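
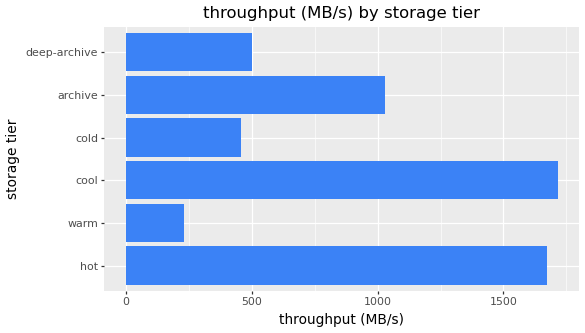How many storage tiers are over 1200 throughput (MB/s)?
Above 1200: hot, cool.

2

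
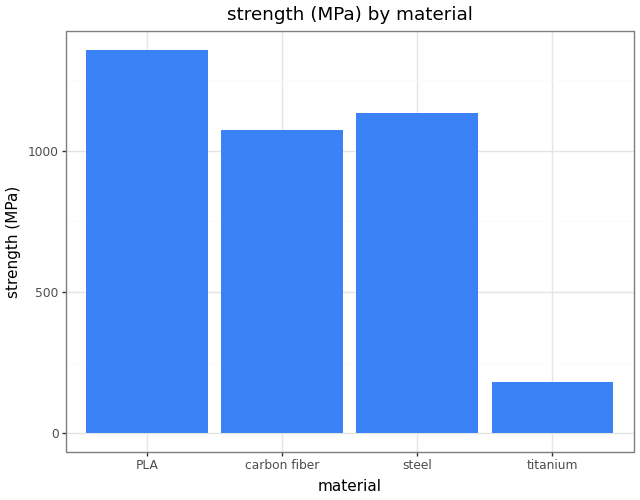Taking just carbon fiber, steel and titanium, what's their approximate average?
≈ 800

(1000 + 1200 + 200) / 3 ≈ 800.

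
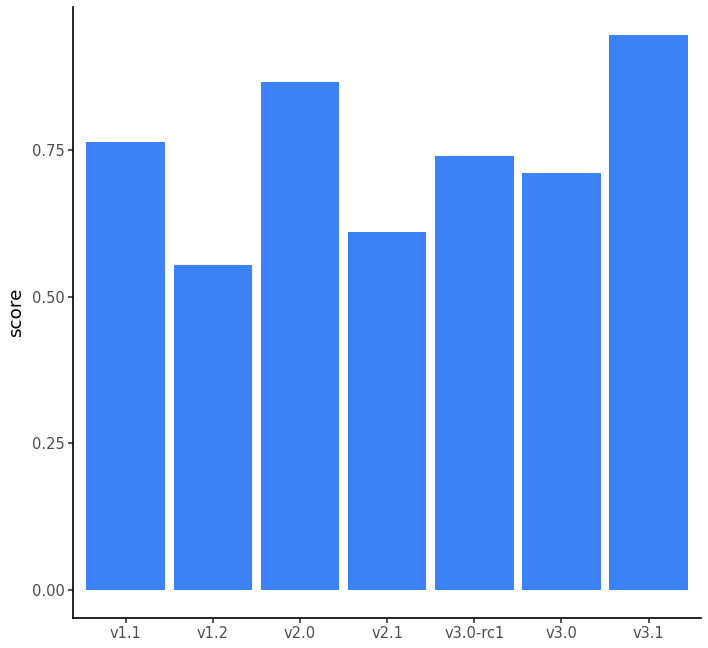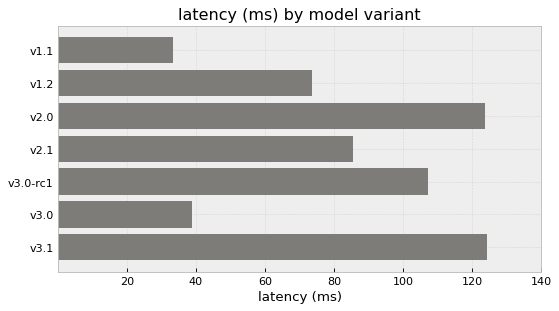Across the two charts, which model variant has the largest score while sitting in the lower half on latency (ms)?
v1.1

Chart 2 median latency (ms) ≈ 80; below-median model variants: v1.1, v1.2, v3.0. Among those, v1.1 has the highest score (≈ 0.8).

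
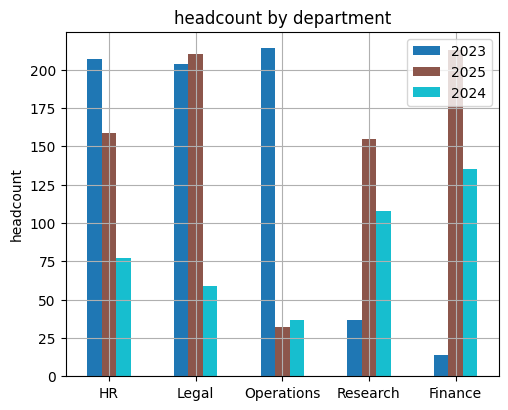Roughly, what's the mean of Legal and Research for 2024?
(60 + 100) / 2 ≈ 80.

≈ 80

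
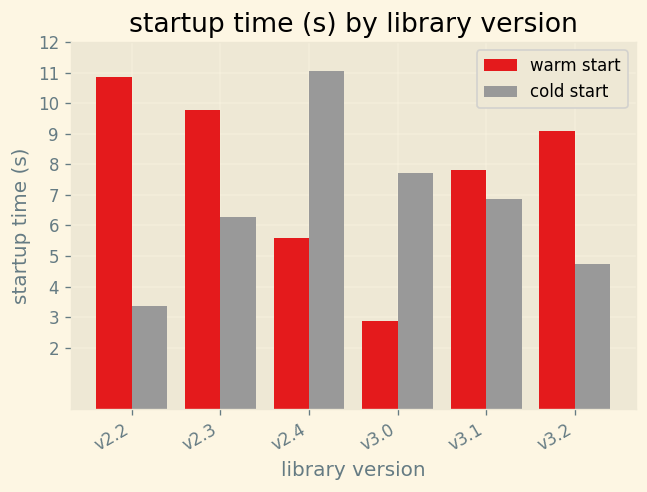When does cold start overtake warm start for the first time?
v2.4

v2.3: cold start ≈ 6 vs warm start ≈ 10 (not yet); v2.4: cold start ≈ 11 vs warm start ≈ 6 (first crossover).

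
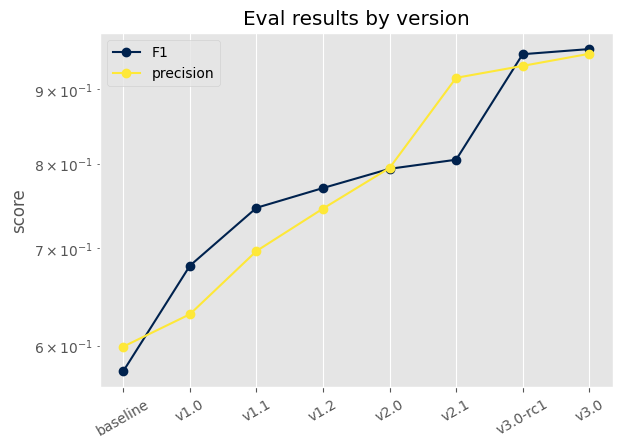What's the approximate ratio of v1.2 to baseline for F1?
v1.2 ≈ 0.75, baseline ≈ 0.60; 0.75/0.60 ≈ 1.25.

≈ 1.25×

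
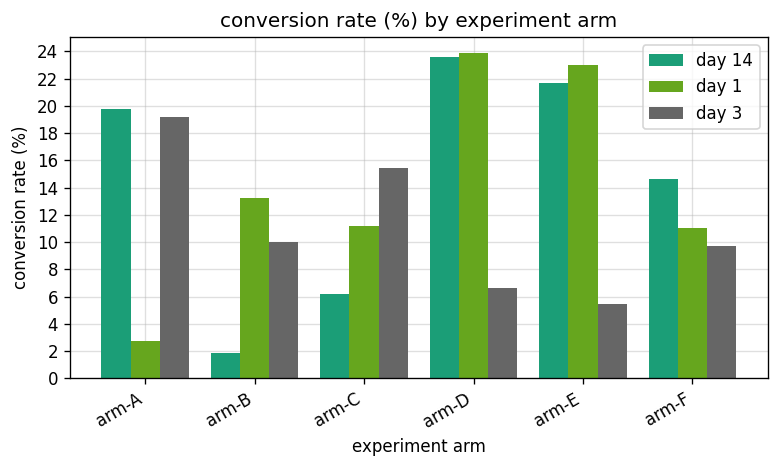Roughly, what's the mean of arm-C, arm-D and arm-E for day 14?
≈ 17

(6 + 24 + 22) / 3 ≈ 17.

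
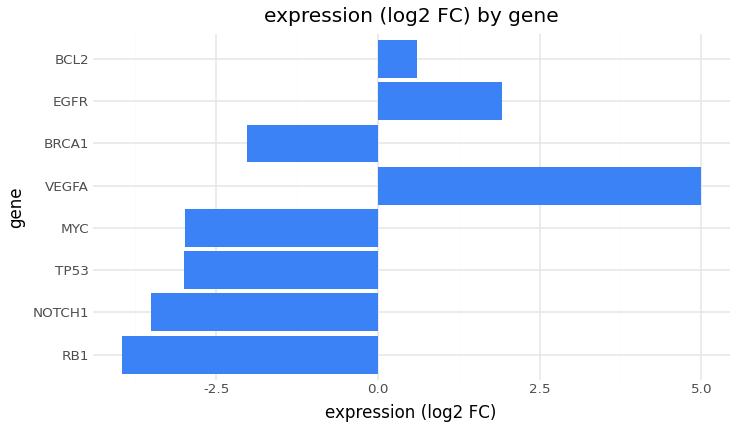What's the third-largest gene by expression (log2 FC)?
BCL2

Top 4: VEGFA ≈ 5, EGFR ≈ 2, BCL2 ≈ 1, BRCA1 ≈ -2.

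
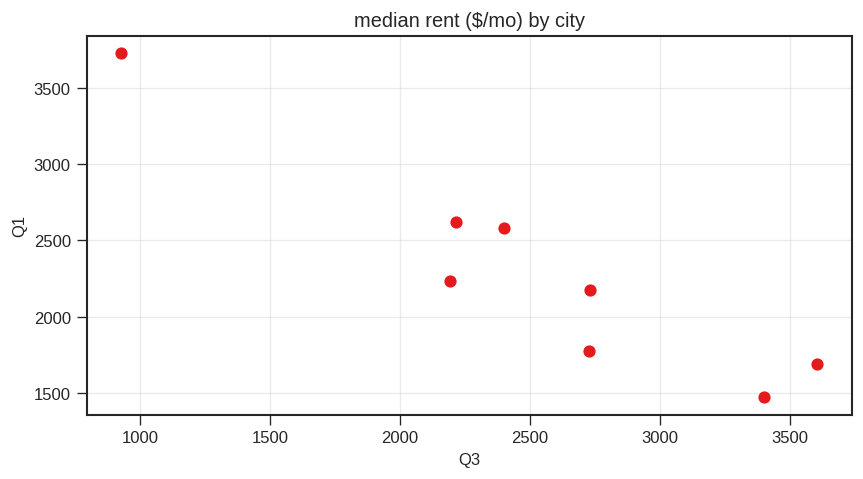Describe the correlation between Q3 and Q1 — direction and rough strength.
negative, strong

Points are negatively correlated; strong (|r| ≈ 0.9).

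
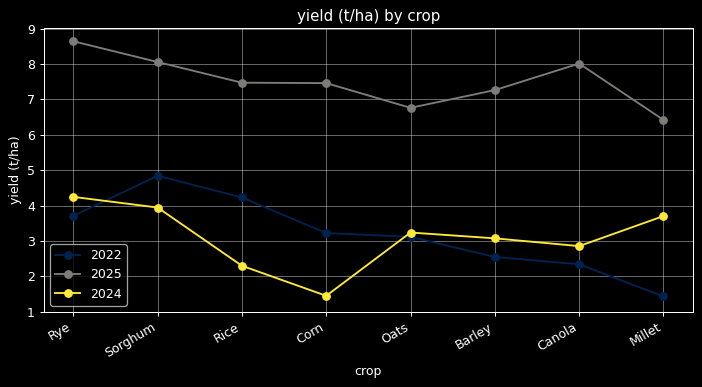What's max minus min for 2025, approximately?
Max Rye ≈ 9, min Millet ≈ 6; range ≈ 3.

≈ 3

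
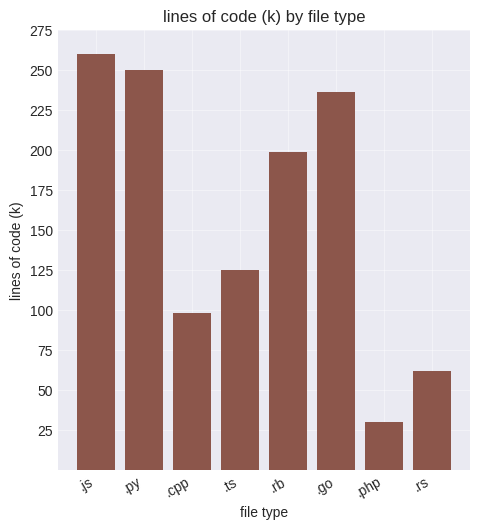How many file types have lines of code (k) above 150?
4

Above 150: .js, .py, .rb, .go.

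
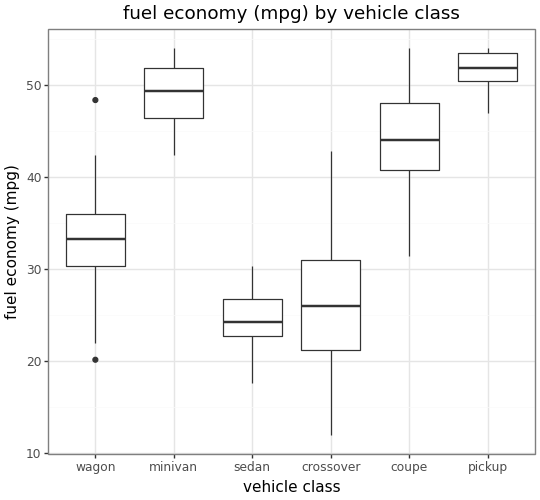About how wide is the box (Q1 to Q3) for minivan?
≈ 5

Q3 ≈ 50, Q1 ≈ 45; IQR ≈ 5.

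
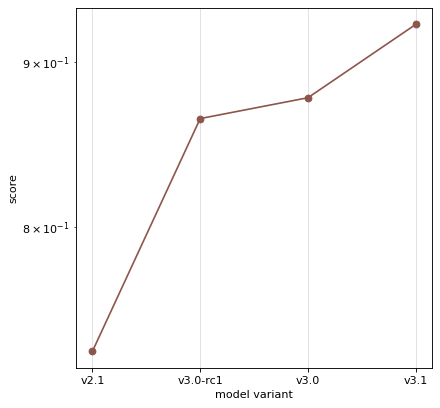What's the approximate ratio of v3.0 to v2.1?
≈ 1.19×

v3.0 ≈ 0.88, v2.1 ≈ 0.74; 0.88/0.74 ≈ 1.19.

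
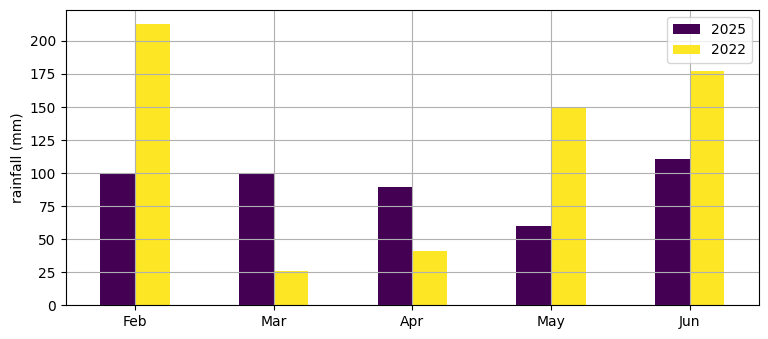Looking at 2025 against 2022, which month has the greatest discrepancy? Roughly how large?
Feb, ≈ 120 mm

Feb: 2025 ≈ 100, 2022 ≈ 220 → gap ≈ 120. Next-largest (May) is only ≈ 80.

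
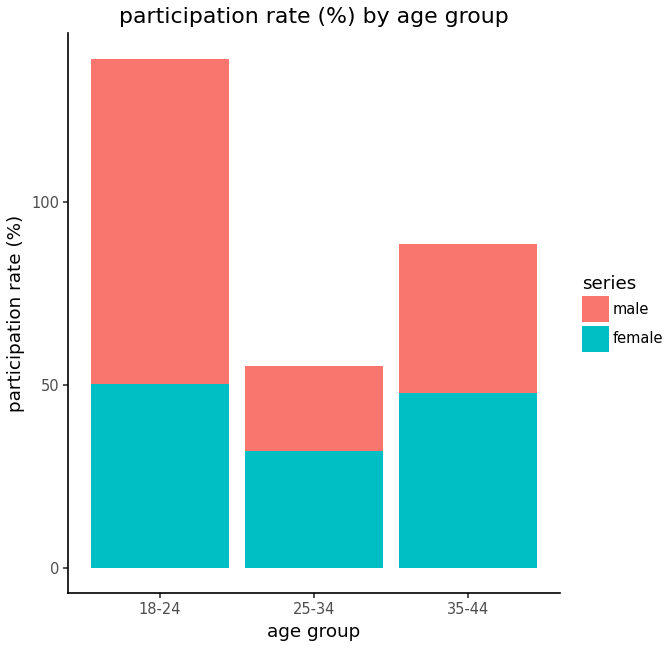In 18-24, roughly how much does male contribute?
≈ 80

male top ≈ 140, bottom ≈ 60; segment ≈ 80.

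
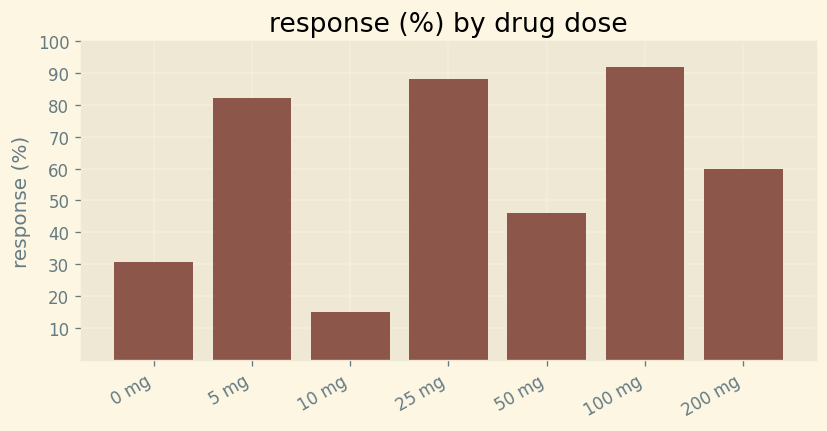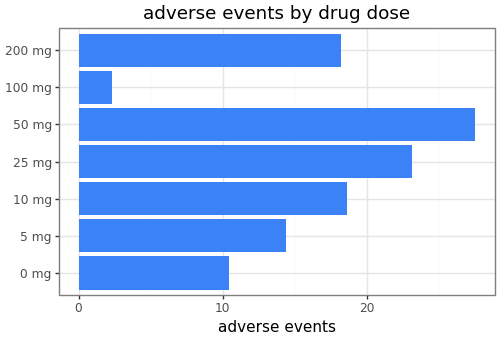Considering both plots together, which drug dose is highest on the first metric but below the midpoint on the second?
Chart 2 median adverse events ≈ 20; below-median drug doses: 0 mg, 5 mg, 100 mg. Among those, 100 mg has the highest response (%) (≈ 90).

100 mg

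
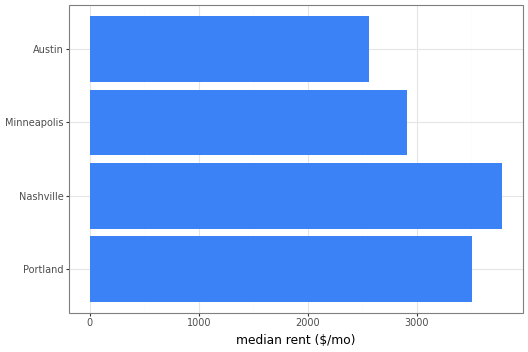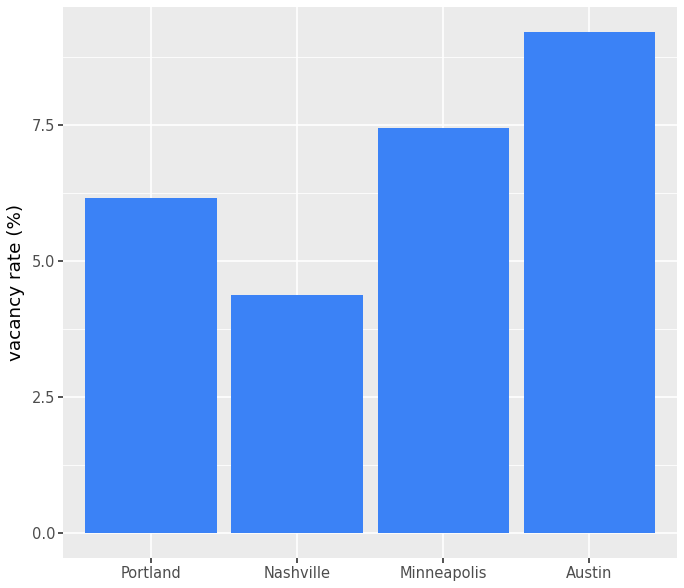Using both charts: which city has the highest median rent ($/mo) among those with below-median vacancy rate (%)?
Nashville

Chart 2 median vacancy rate (%) ≈ 7; below-median cities: Portland, Nashville. Among those, Nashville has the highest median rent ($/mo) (≈ 4000).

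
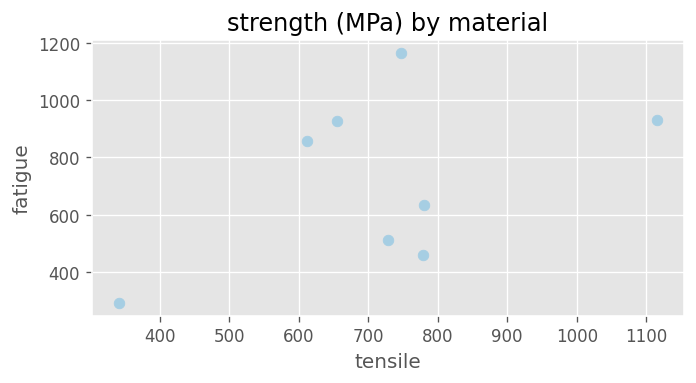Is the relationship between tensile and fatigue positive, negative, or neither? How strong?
positive, moderate

Points are positively correlated; moderate (|r| ≈ 0.5).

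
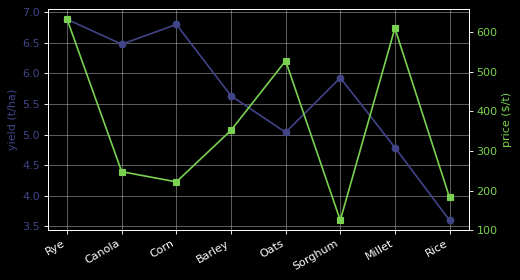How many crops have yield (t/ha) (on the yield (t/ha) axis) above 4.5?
Above 4.5: Rye, Canola, Corn, Barley, Oats, Sorghum, Millet.

7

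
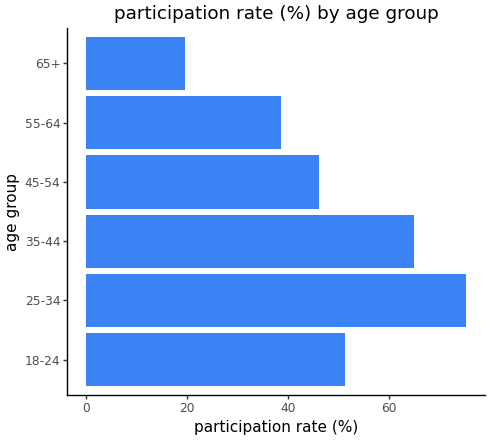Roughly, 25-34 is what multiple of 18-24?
≈ 1.6×

25-34 ≈ 80, 18-24 ≈ 50; 80/50 ≈ 1.6.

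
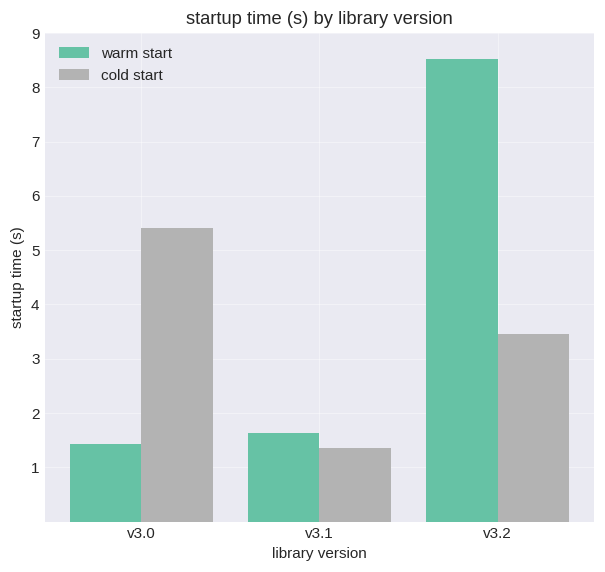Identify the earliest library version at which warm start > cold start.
v3.1

v3.0: warm start ≈ 1 vs cold start ≈ 5 (not yet); v3.1: warm start ≈ 2 vs cold start ≈ 1 (first crossover).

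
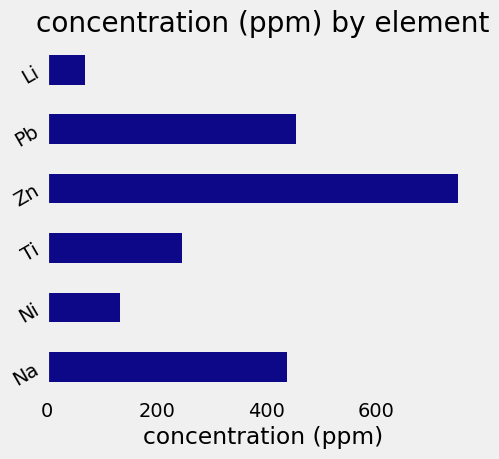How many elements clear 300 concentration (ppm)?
3

Above 300: Na, Zn, Pb.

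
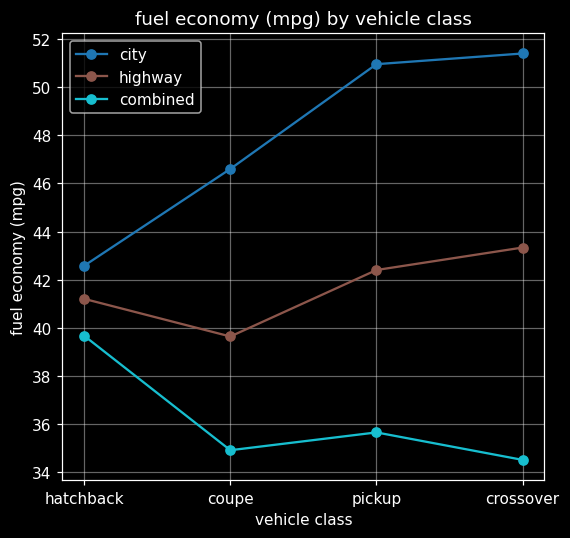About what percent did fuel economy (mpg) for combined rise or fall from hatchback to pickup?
hatchback ≈ 40, pickup ≈ 36; (36 − 40) / 40 ≈ -10%.

≈ -10%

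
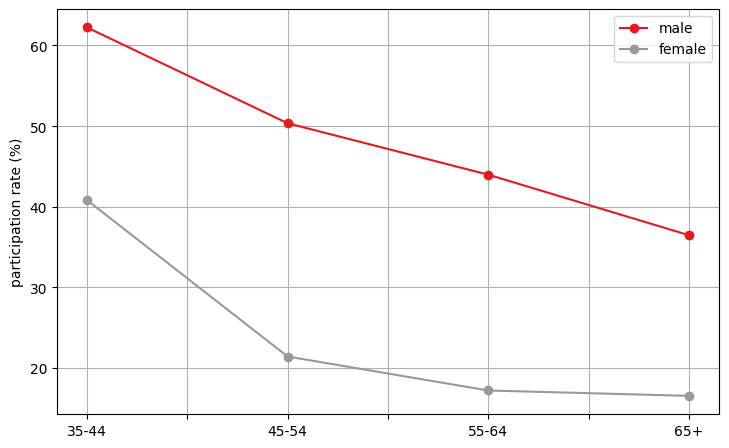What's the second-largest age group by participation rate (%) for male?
Top 3 for male: 35-44 ≈ 60, 45-54 ≈ 50, 55-64 ≈ 45.

45-54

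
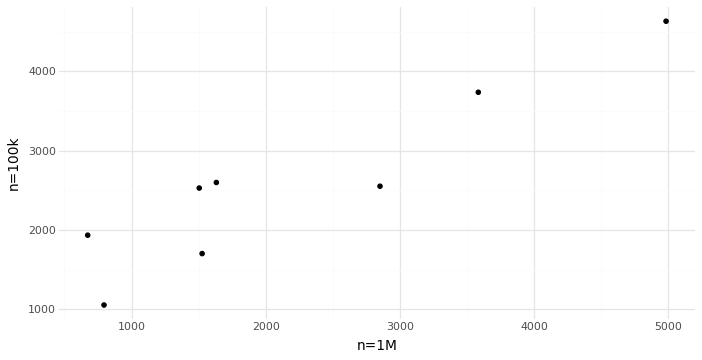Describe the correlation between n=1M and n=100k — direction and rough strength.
Points are positively correlated; strong (|r| ≈ 0.9).

positive, strong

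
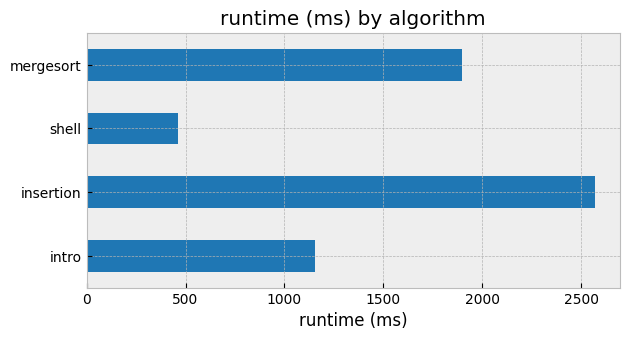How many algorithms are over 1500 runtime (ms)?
Above 1500: insertion, mergesort.

2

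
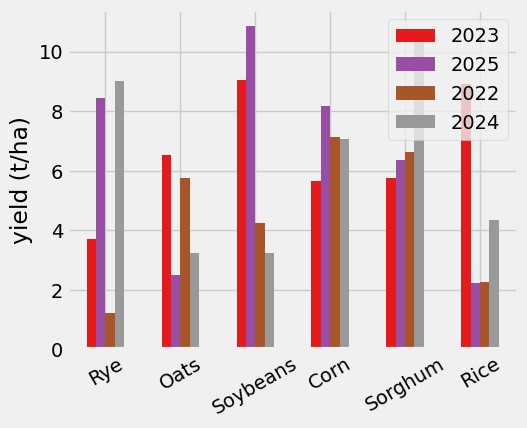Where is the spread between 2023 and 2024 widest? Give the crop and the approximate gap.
Soybeans, ≈ 6 t/ha

Soybeans: 2023 ≈ 9, 2024 ≈ 3 → gap ≈ 6. Next-largest (Rye) is only ≈ 5.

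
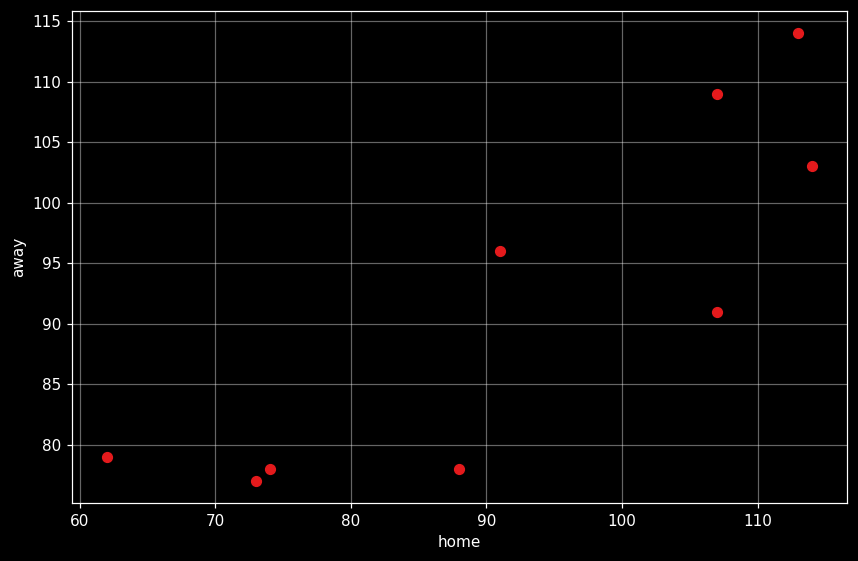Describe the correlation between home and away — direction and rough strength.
Points are positively correlated; strong (|r| ≈ 0.9).

positive, strong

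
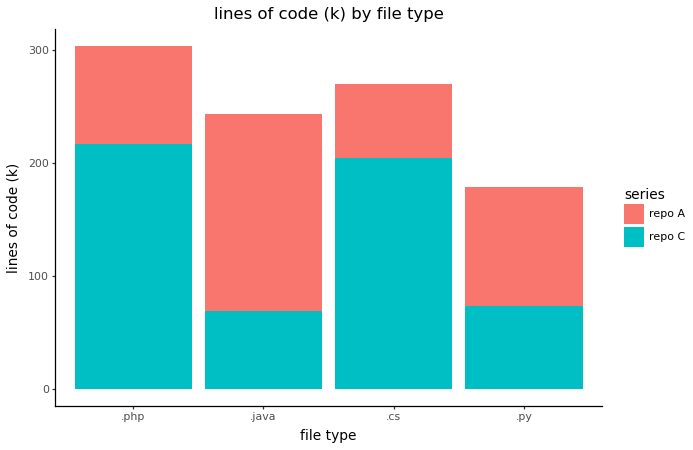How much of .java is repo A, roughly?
repo A top ≈ 250, bottom ≈ 50; segment ≈ 200.

≈ 200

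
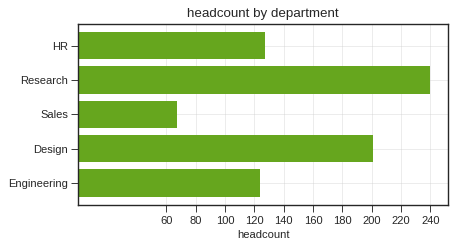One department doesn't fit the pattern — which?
Research ≈ 240; the rest sit between ≈ 60 and ≈ 200.

Research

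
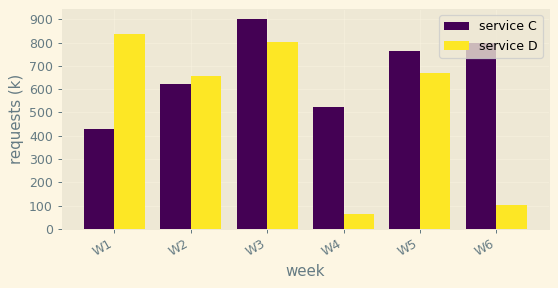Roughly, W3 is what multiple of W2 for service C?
W3 ≈ 900, W2 ≈ 600; 900/600 ≈ 1.5.

≈ 1.5×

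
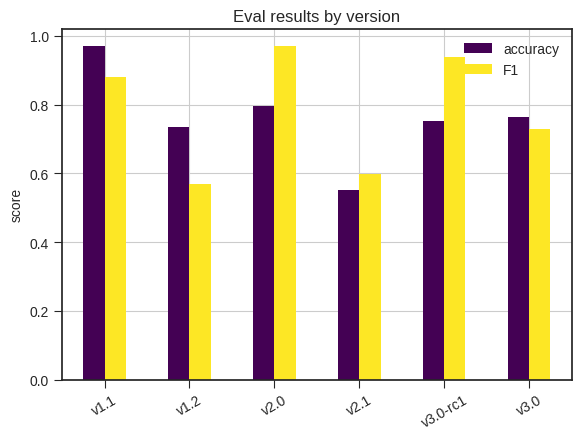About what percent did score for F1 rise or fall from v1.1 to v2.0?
v1.1 ≈ 0.9, v2.0 ≈ 1.0; (1.0 − 0.9) / 0.9 ≈ +11.1%.

≈ +11.1%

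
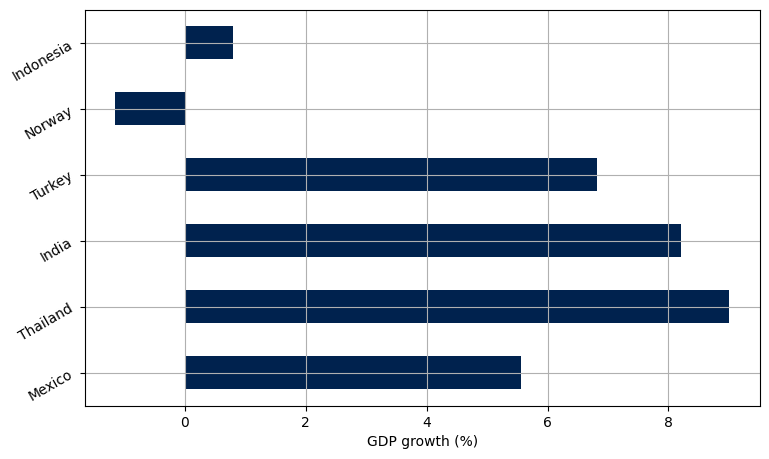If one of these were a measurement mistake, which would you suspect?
Norway ≈ -1; the rest sit between ≈ 1 and ≈ 9.

Norway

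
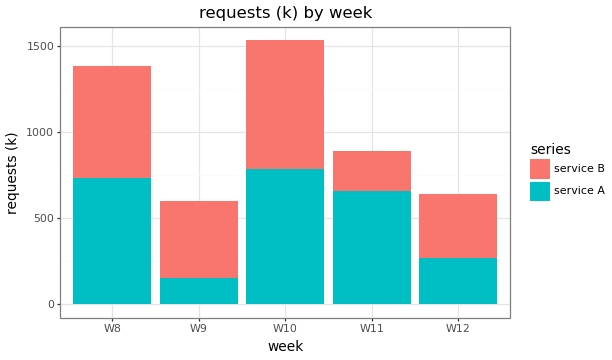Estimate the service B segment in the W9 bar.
≈ 400

service B top ≈ 600, bottom ≈ 200; segment ≈ 400.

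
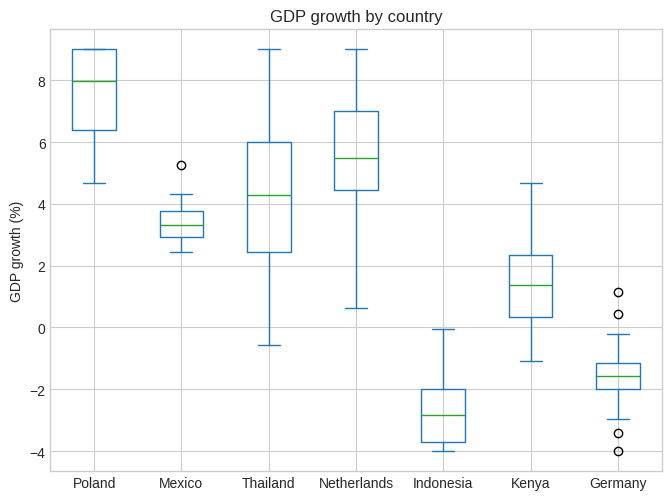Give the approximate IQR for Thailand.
Q3 ≈ 6, Q1 ≈ 2; IQR ≈ 4.

≈ 4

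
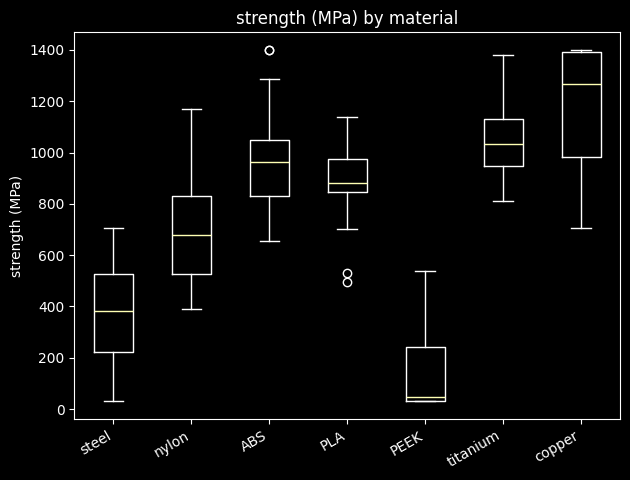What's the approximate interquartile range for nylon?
≈ 300

Q3 ≈ 800, Q1 ≈ 500; IQR ≈ 300.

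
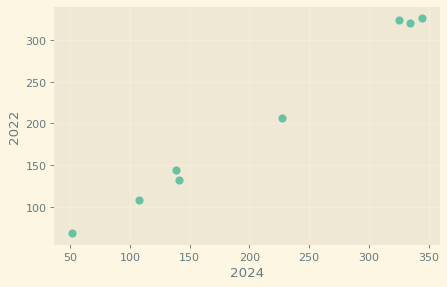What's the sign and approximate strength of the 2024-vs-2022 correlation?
Points are positively correlated; strong (|r| ≈ 1.0).

positive, strong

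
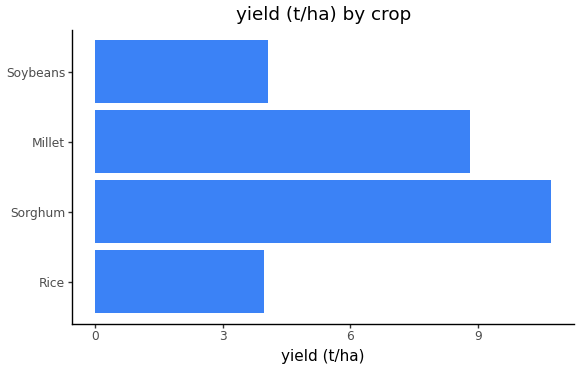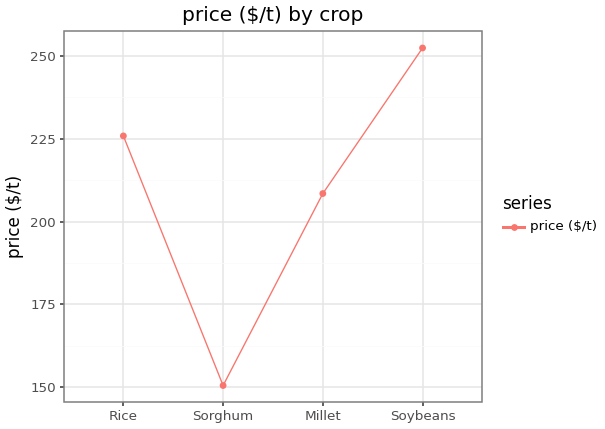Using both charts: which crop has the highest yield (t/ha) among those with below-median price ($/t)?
Sorghum

Chart 2 median price ($/t) ≈ 225; below-median crops: Sorghum, Millet. Among those, Sorghum has the highest yield (t/ha) (≈ 11).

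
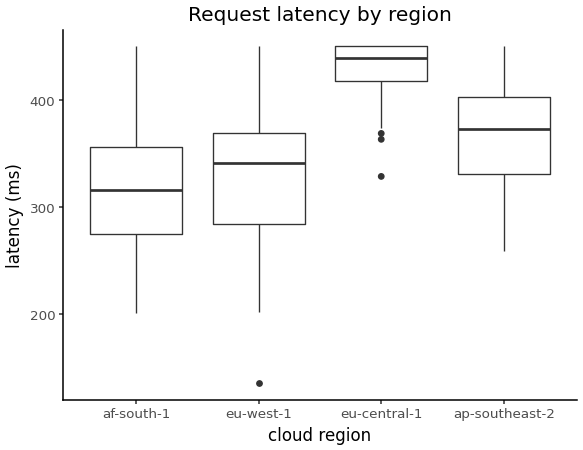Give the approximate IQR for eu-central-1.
Q3 ≈ 450, Q1 ≈ 420; IQR ≈ 30.

≈ 30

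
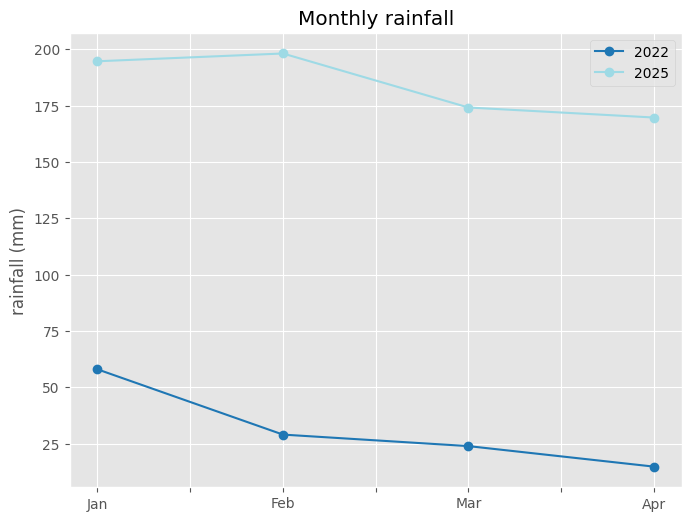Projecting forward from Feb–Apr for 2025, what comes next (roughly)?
≈ 140

Last three: 200, 180, 160 → slope ≈ -20/step → next ≈ 140.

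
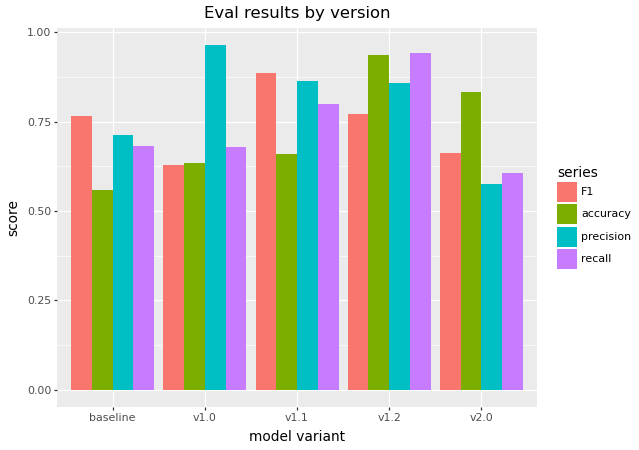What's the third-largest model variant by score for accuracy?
Top 4 for accuracy: v1.2 ≈ 0.9, v2.0 ≈ 0.8, v1.1 ≈ 0.7, v1.0 ≈ 0.6.

v1.1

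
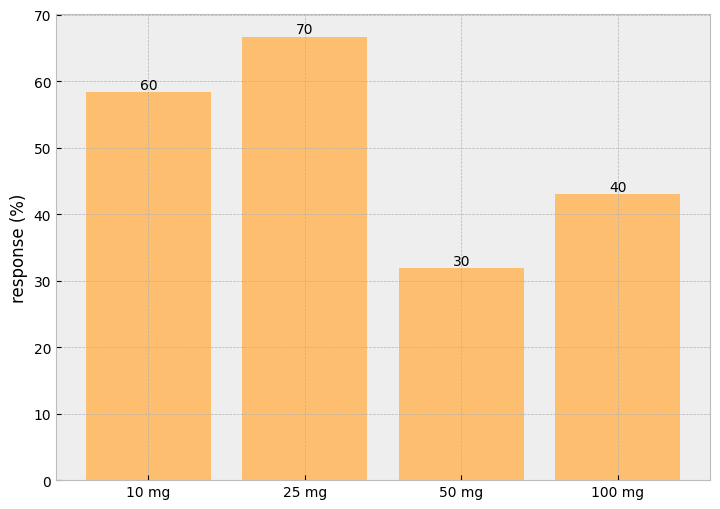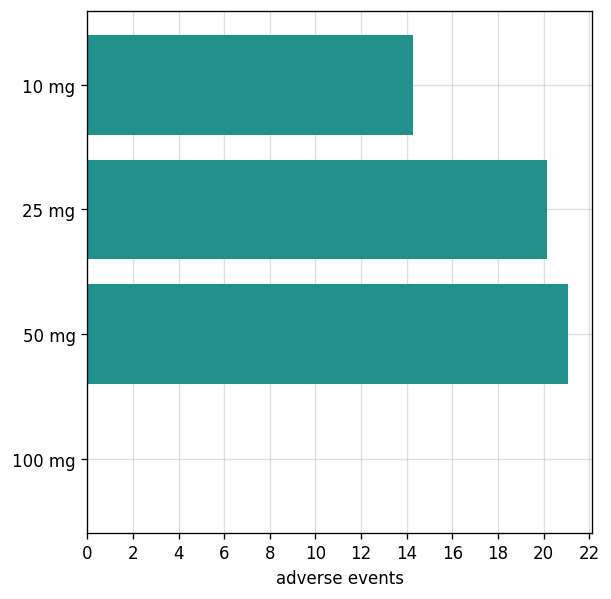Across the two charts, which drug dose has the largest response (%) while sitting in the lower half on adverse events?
10 mg

Chart 2 median adverse events ≈ 18; below-median drug doses: 10 mg, 100 mg. Among those, 10 mg has the highest response (%) (≈ 60).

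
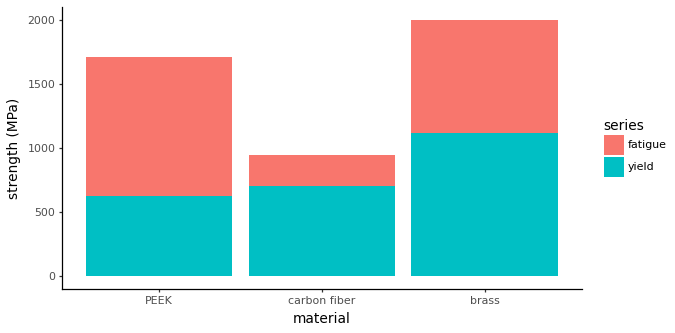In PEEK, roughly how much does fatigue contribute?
fatigue top ≈ 1800, bottom ≈ 600; segment ≈ 1200.

≈ 1200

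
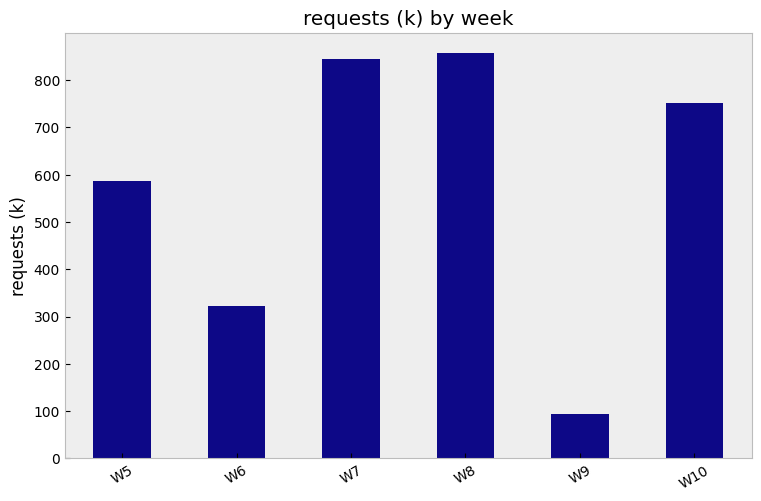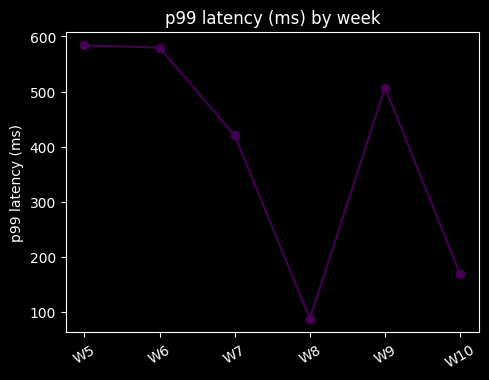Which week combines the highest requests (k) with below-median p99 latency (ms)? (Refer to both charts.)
W8

Chart 2 median p99 latency (ms) ≈ 500; below-median weeks: W7, W8, W10. Among those, W8 has the highest requests (k) (≈ 900).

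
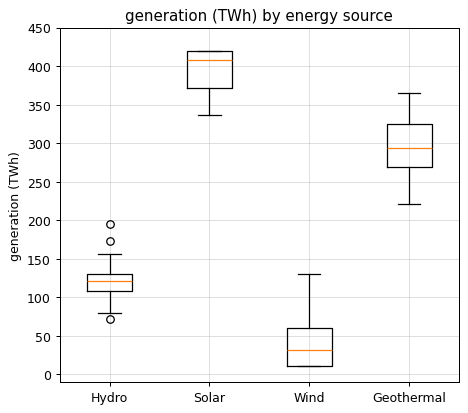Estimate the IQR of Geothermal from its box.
Q3 ≈ 300, Q1 ≈ 250; IQR ≈ 50.

≈ 50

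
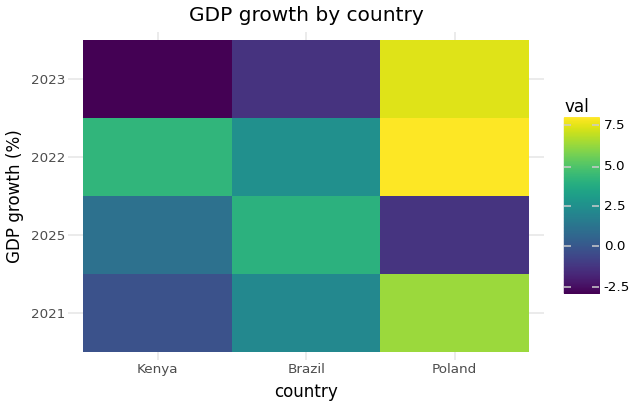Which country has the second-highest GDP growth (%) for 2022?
Kenya

Top 3 for 2022: Poland ≈ 8, Kenya ≈ 4, Brazil ≈ 2.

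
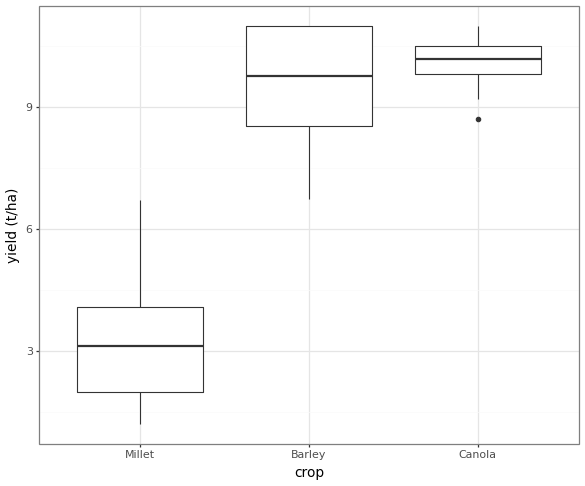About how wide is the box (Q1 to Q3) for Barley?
≈ 2

Q3 ≈ 11, Q1 ≈ 9; IQR ≈ 2.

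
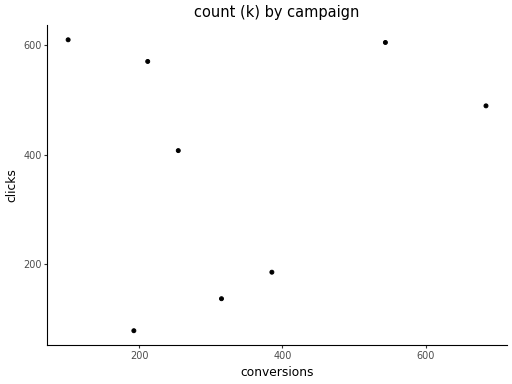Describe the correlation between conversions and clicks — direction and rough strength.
Points are roughly uncorrelated; weak (|r| ≈ 0.1).

no clear correlation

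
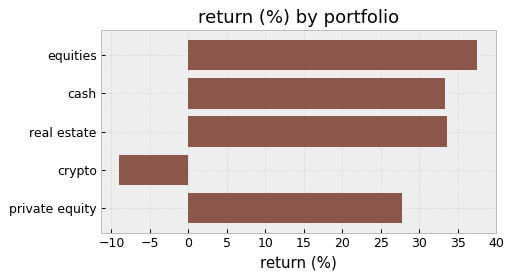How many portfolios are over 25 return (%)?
4

Above 25: equities, cash, real estate, private equity.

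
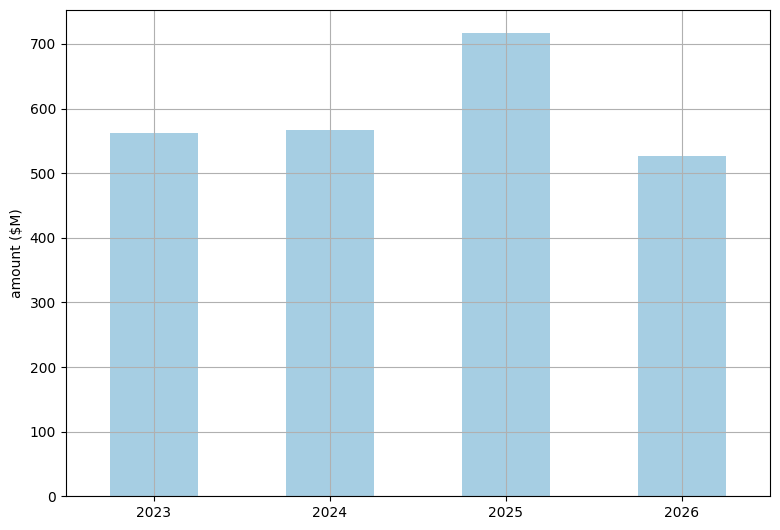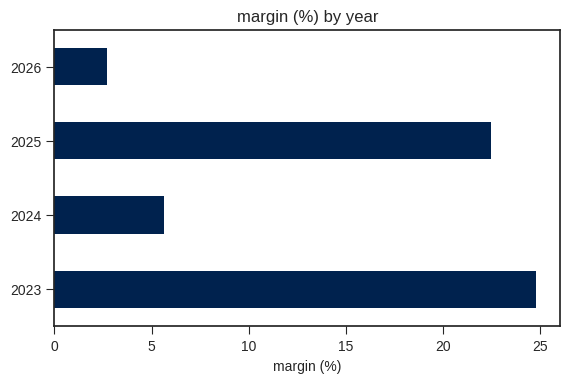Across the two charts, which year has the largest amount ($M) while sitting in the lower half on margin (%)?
2024

Chart 2 median margin (%) ≈ 15; below-median years: 2024, 2026. Among those, 2024 has the highest amount ($M) (≈ 600).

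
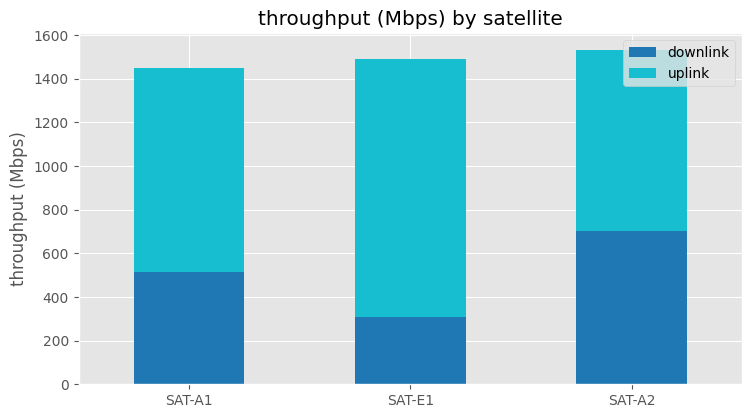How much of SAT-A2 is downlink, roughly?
downlink top ≈ 800, bottom ≈ 0; segment ≈ 800.

≈ 800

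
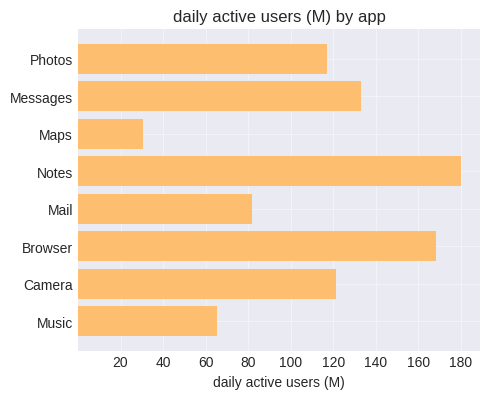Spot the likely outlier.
Maps

Maps ≈ 40; the rest sit between ≈ 60 and ≈ 180.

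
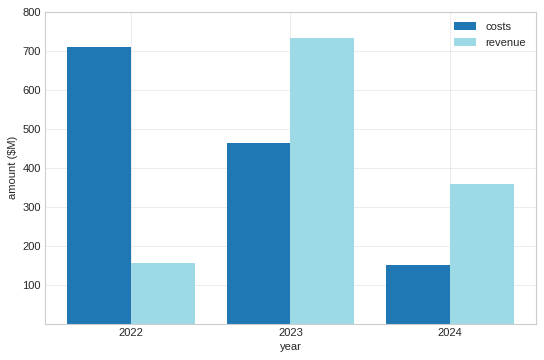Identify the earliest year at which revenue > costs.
2022: revenue ≈ 200 vs costs ≈ 700 (not yet); 2023: revenue ≈ 700 vs costs ≈ 500 (first crossover).

2023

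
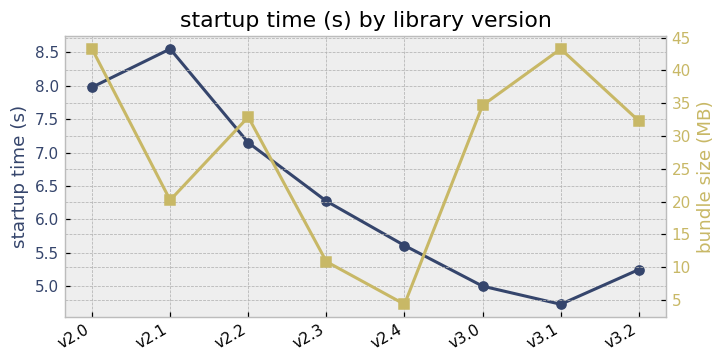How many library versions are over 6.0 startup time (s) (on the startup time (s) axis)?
4

Above 6.0: v2.0, v2.1, v2.2, v2.3.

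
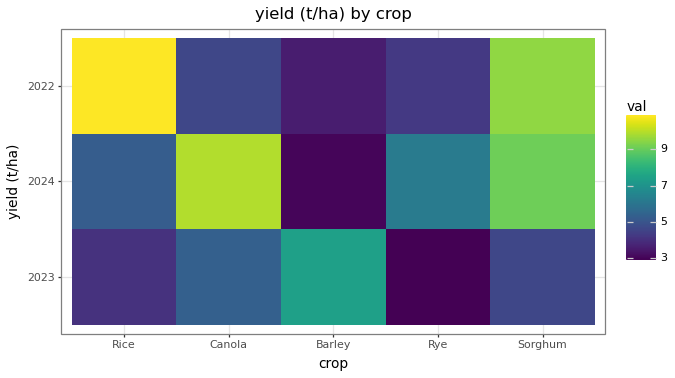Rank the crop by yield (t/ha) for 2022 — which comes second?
Top 3 for 2022: Rice ≈ 11, Sorghum ≈ 10, Canola ≈ 5.

Sorghum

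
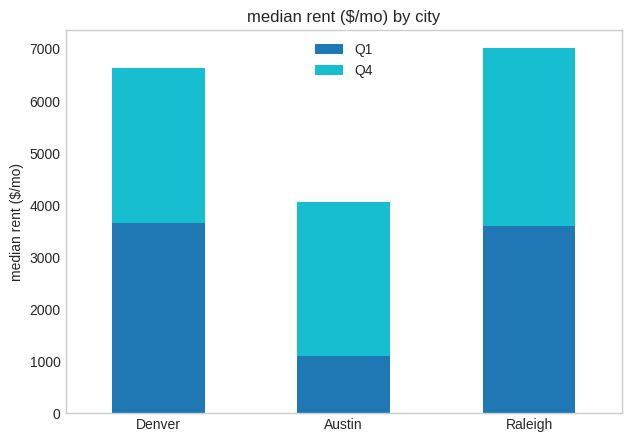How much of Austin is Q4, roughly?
Q4 top ≈ 4000, bottom ≈ 1000; segment ≈ 3000.

≈ 3000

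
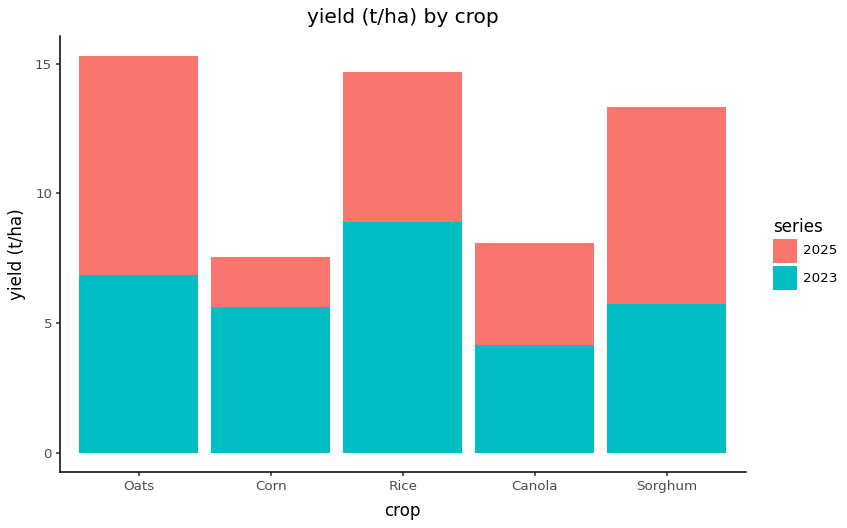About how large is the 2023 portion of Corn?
≈ 6

2023 top ≈ 6, bottom ≈ 0; segment ≈ 6.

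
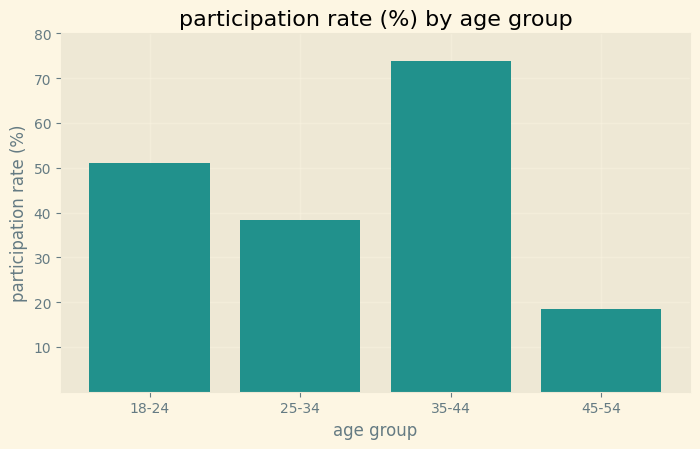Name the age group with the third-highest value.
Top 4: 35-44 ≈ 70, 18-24 ≈ 50, 25-34 ≈ 40, 45-54 ≈ 20.

25-34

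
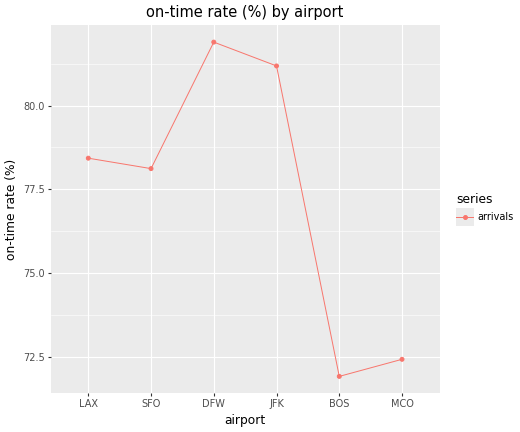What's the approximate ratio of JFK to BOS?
≈ 1.12×

JFK ≈ 81, BOS ≈ 72; 81/72 ≈ 1.12.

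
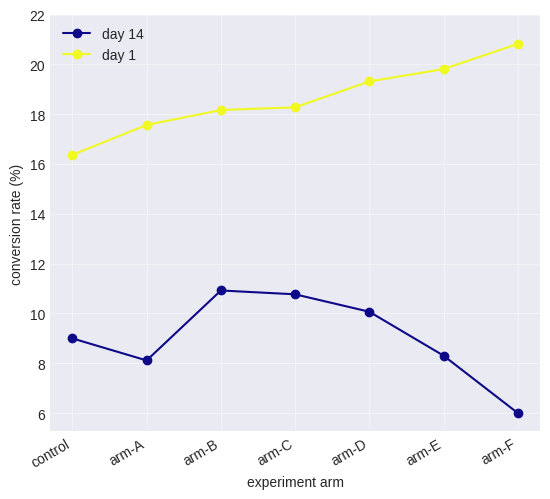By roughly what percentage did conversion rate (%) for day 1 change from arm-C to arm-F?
arm-C ≈ 18, arm-F ≈ 20; (20 − 18) / 18 ≈ +11.1%.

≈ +11.1%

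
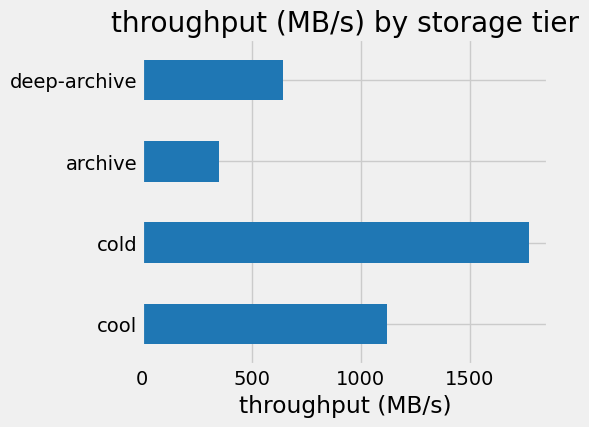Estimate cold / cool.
≈ 1.5×

cold ≈ 1800, cool ≈ 1200; 1800/1200 ≈ 1.5.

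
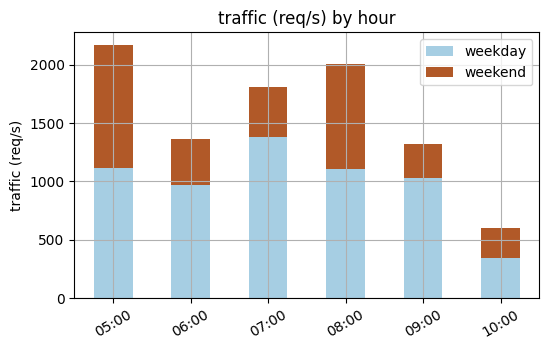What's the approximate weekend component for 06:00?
≈ 400

weekend top ≈ 1400, bottom ≈ 1000; segment ≈ 400.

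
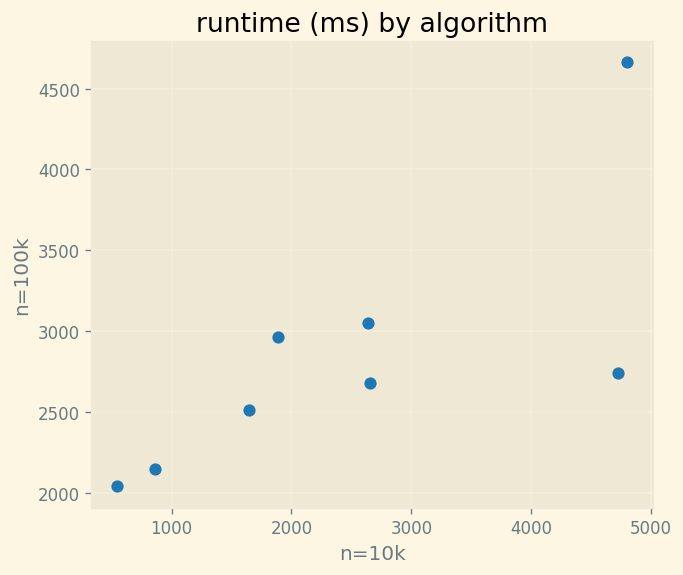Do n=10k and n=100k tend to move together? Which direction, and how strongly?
positive, strong

Points are positively correlated; strong (|r| ≈ 0.8).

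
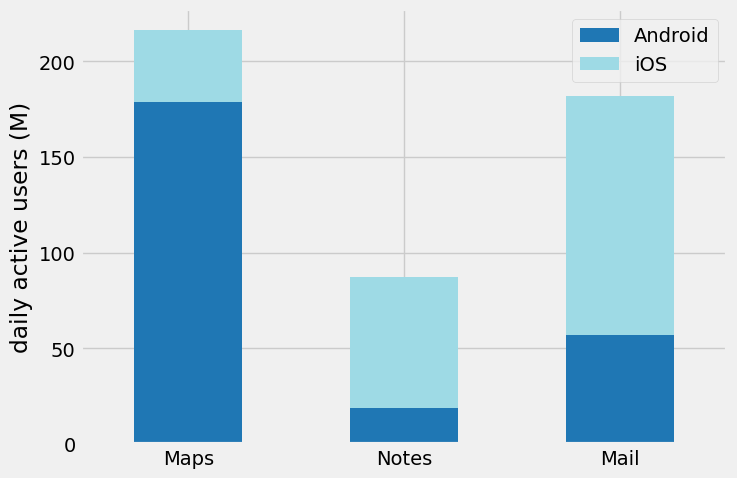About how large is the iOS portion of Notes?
iOS top ≈ 80, bottom ≈ 20; segment ≈ 60.

≈ 60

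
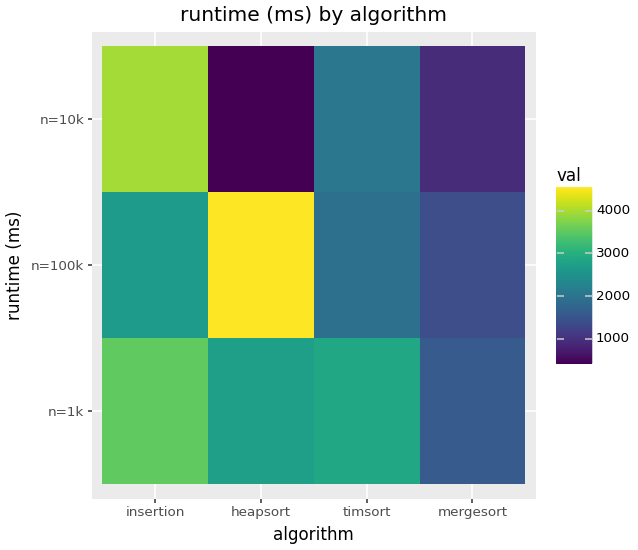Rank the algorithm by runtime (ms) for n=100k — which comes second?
Top 3 for n=100k: heapsort ≈ 4500, insertion ≈ 2500, timsort ≈ 2000.

insertion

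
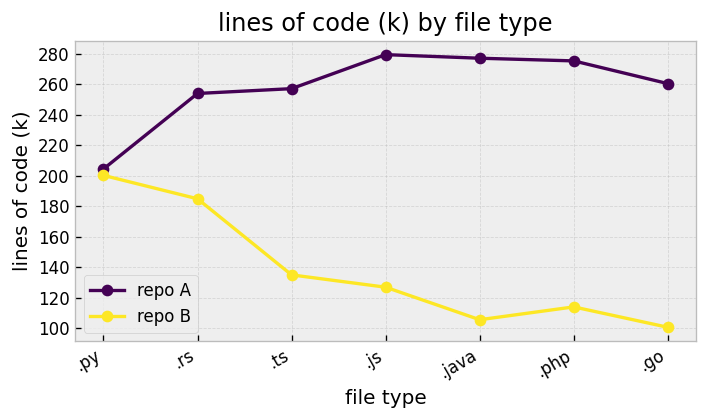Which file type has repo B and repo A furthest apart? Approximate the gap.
.java: repo B ≈ 100, repo A ≈ 280 → gap ≈ 180. Next-largest (.php) is only ≈ 160.

.java, ≈ 180 k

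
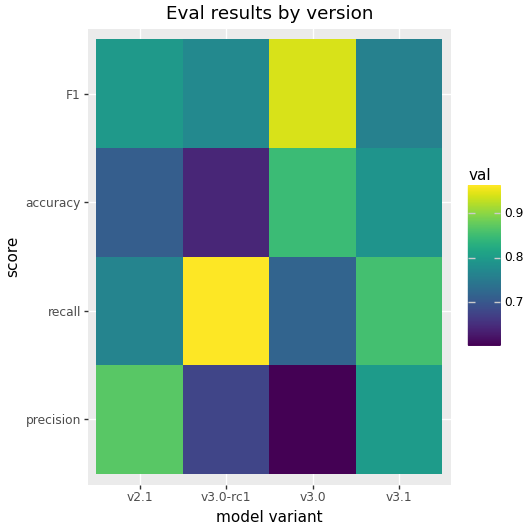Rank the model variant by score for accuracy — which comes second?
v3.1

Top 3 for accuracy: v3.0 ≈ 0.85, v3.1 ≈ 0.80, v2.1 ≈ 0.70.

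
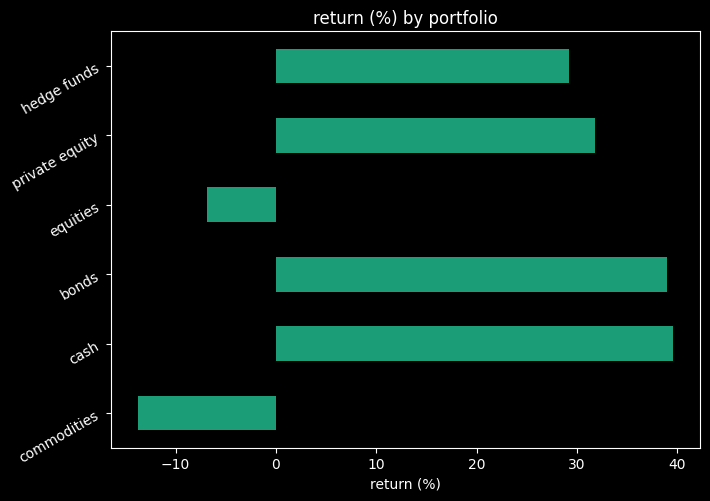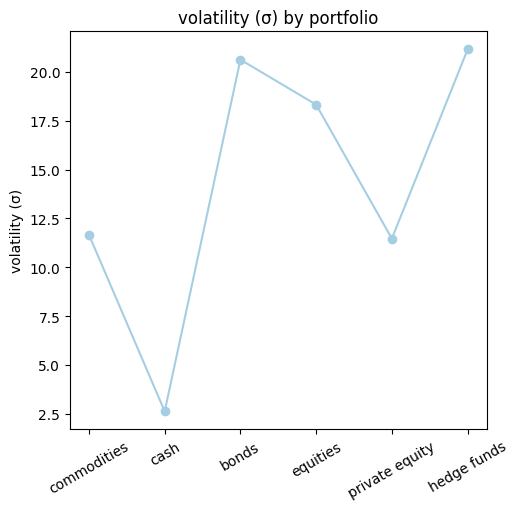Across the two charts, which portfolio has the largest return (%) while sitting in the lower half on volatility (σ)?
cash

Chart 2 median volatility (σ) ≈ 14; below-median portfolios: commodities, cash, private equity. Among those, cash has the highest return (%) (≈ 40).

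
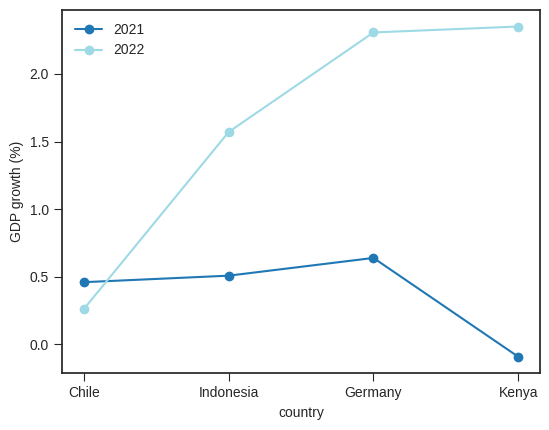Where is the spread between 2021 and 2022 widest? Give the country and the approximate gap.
Kenya, ≈ 2.5 %

Kenya: 2021 ≈ 0.0, 2022 ≈ 2.5 → gap ≈ 2.5. Next-largest (Germany) is only ≈ 2.0.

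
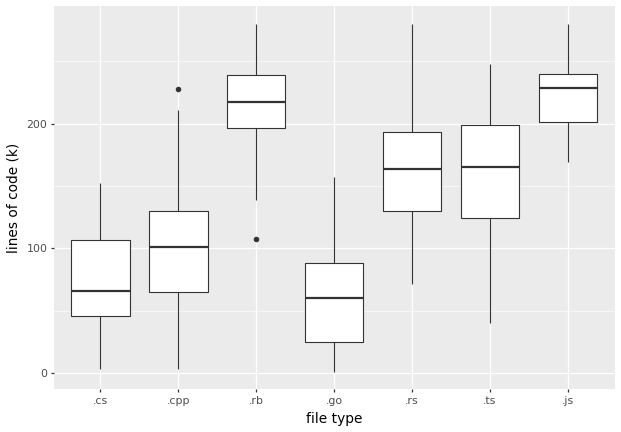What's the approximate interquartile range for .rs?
Q3 ≈ 200, Q1 ≈ 140; IQR ≈ 60.

≈ 60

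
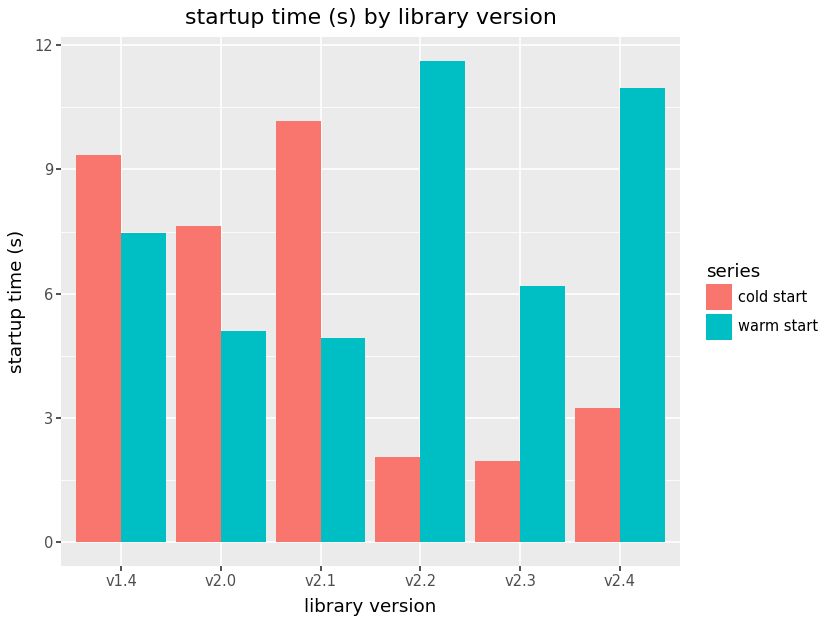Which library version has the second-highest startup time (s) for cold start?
v1.4

Top 3 for cold start: v2.1 ≈ 10, v1.4 ≈ 9, v2.0 ≈ 8.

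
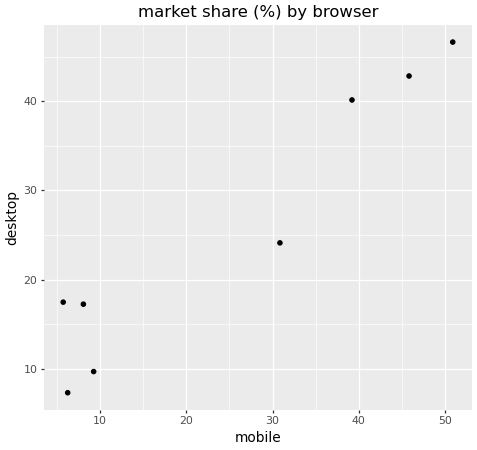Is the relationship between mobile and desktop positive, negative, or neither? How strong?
positive, strong

Points are positively correlated; strong (|r| ≈ 1.0).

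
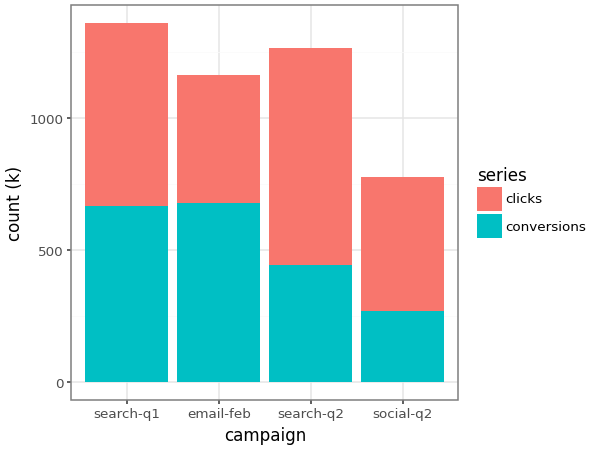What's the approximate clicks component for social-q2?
clicks top ≈ 800, bottom ≈ 200; segment ≈ 600.

≈ 600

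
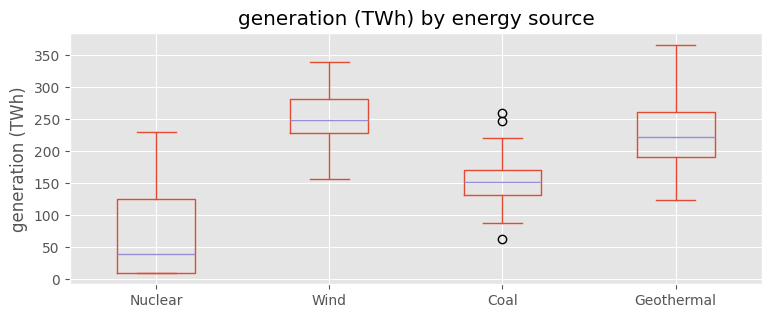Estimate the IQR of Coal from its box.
≈ 40

Q3 ≈ 180, Q1 ≈ 140; IQR ≈ 40.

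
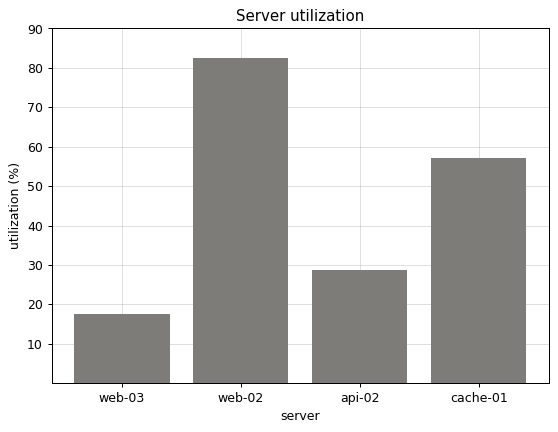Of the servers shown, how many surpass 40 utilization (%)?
2

Above 40: web-02, cache-01.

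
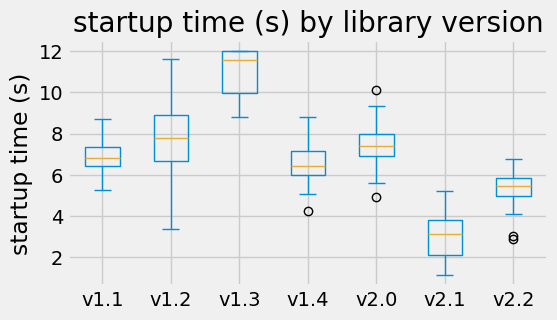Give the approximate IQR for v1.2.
Q3 ≈ 9, Q1 ≈ 7; IQR ≈ 2.

≈ 2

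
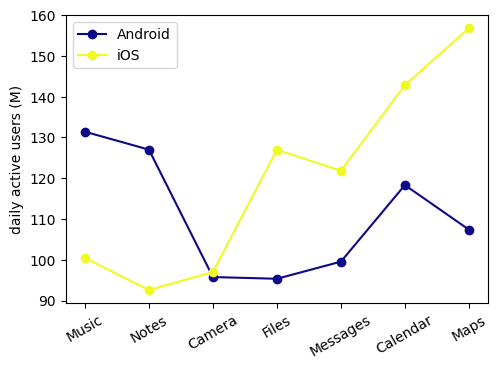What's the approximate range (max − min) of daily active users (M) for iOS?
Max Maps ≈ 160, min Notes ≈ 90; range ≈ 70.

≈ 70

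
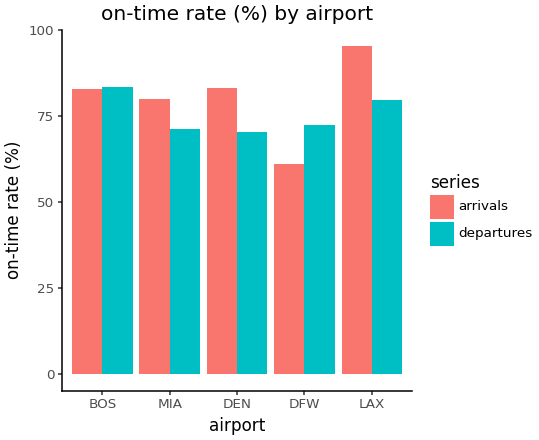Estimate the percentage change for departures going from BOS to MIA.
≈ -12.5%

BOS ≈ 80, MIA ≈ 70; (70 − 80) / 80 ≈ -12.5%.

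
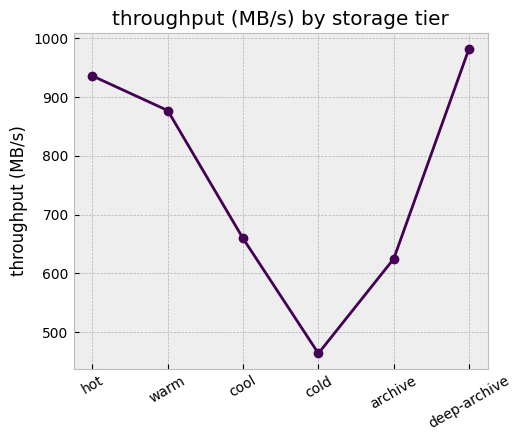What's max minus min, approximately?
≈ 550

Max deep-archive ≈ 1000, min cold ≈ 450; range ≈ 550.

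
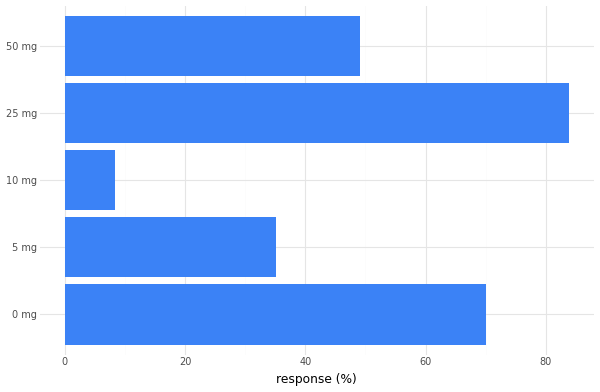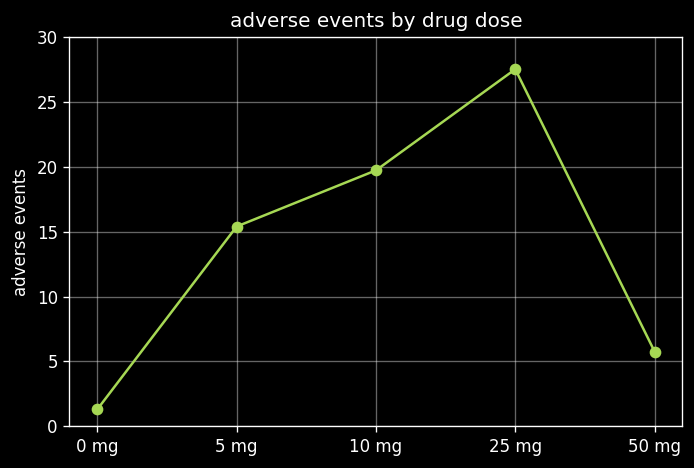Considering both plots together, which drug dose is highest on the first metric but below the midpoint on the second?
0 mg

Chart 2 median adverse events ≈ 15; below-median drug doses: 0 mg, 50 mg. Among those, 0 mg has the highest response (%) (≈ 70).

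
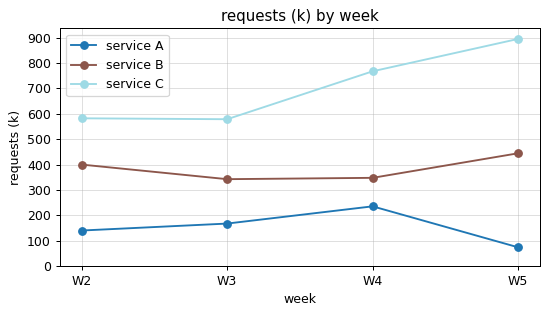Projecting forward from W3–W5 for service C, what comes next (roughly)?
≈ 1050

Last three: 600, 800, 900 → slope ≈ 150/step → next ≈ 1050.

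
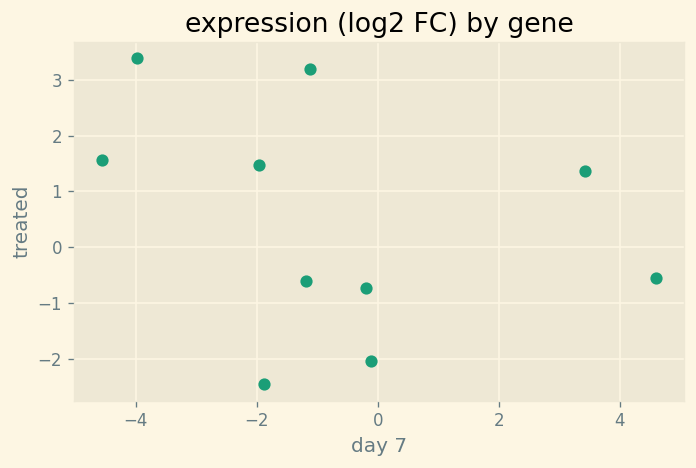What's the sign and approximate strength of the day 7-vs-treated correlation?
negative, weak

Points are negatively correlated; weak (|r| ≈ 0.3).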